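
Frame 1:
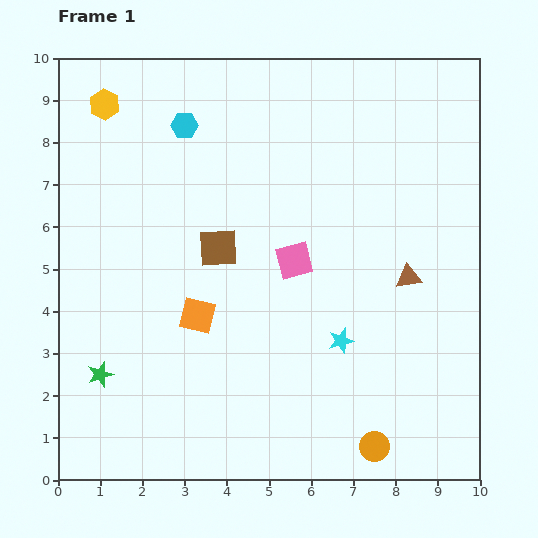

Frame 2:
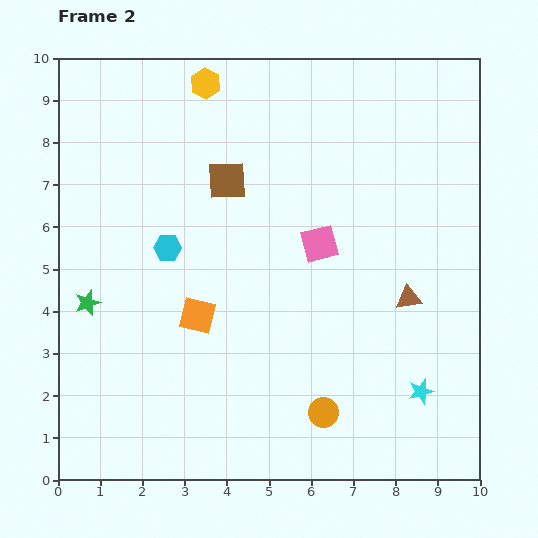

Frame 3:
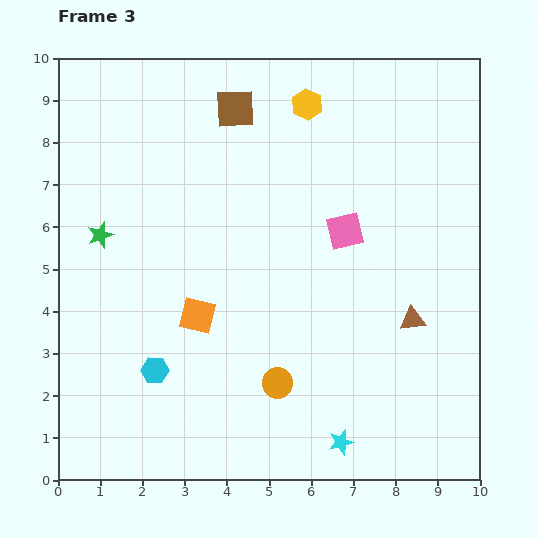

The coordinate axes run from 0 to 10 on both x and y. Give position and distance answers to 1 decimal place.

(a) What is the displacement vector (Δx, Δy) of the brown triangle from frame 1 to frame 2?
(0.0, -0.5)

The brown triangle was at (8.3, 4.8) in frame 1 and (8.3, 4.3) in frame 2.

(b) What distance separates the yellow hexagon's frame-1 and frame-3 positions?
4.8

The yellow hexagon moved from (1.1, 8.9) to (5.9, 8.9), a distance of √(4.8² + 0.0²) ≈ 4.8.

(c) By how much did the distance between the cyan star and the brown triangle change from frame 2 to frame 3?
+1.2

Distance in frame 2: 2.2. Distance in frame 3: 3.4.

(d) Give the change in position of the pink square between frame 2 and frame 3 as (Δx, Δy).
(0.6, 0.3)

The pink square was at (6.2, 5.6) in frame 2 and (6.8, 5.9) in frame 3.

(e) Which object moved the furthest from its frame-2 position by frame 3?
the cyan hexagon

(moved 2.9; next 2.5)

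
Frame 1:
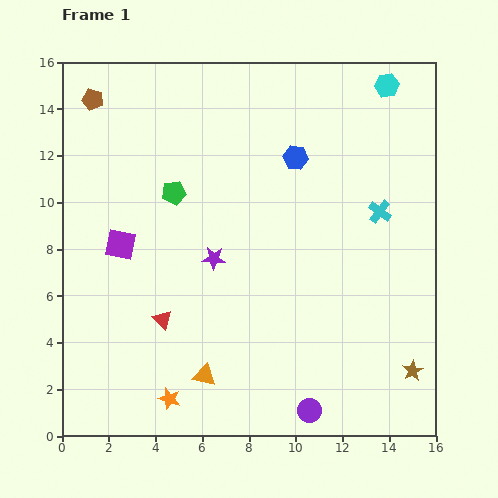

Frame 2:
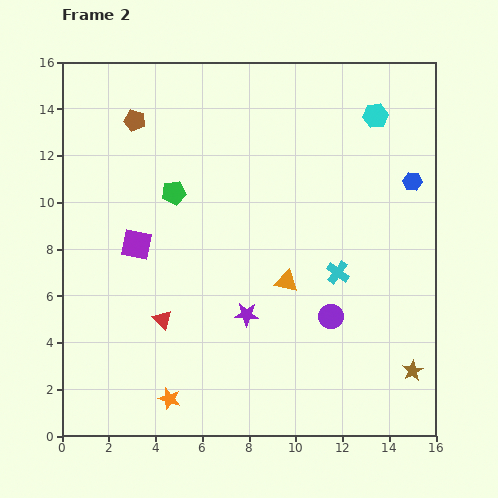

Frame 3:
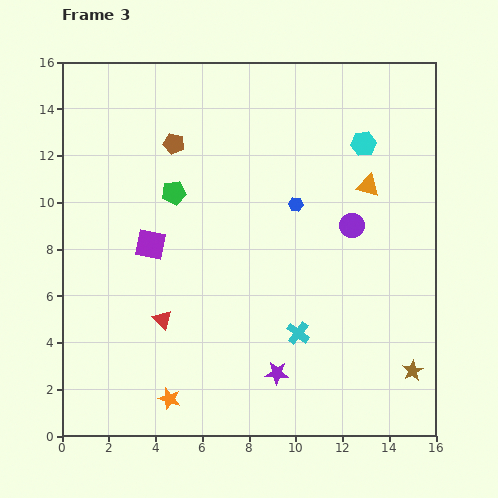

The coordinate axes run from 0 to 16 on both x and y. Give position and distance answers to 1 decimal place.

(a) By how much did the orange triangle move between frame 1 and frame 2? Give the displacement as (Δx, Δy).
(3.5, 4.0)

The orange triangle was at (6.1, 2.6) in frame 1 and (9.6, 6.6) in frame 2.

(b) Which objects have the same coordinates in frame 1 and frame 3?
the green pentagon, the red triangle, the orange star, the brown star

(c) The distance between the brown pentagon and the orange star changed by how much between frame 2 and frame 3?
-1.1

Distance in frame 2: 12.0. Distance in frame 3: 10.9.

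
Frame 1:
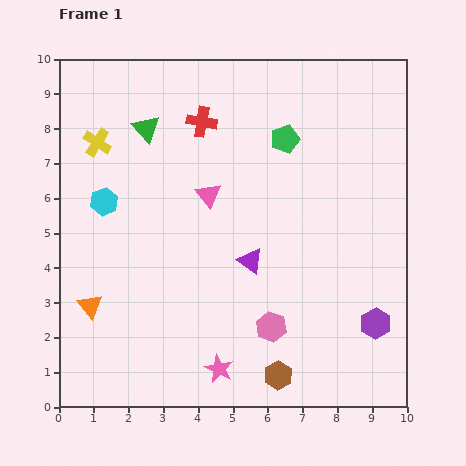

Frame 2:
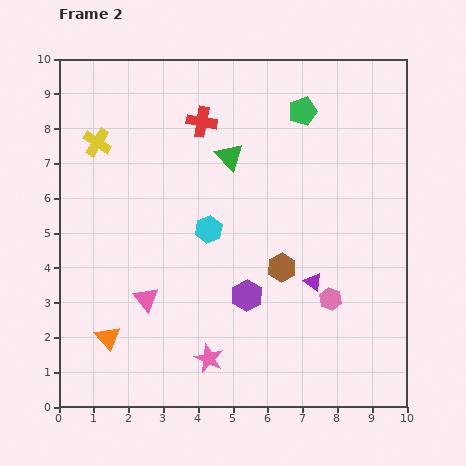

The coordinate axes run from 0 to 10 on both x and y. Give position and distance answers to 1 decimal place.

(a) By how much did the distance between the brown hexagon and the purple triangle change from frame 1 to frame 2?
-2.4

Distance in frame 1: 3.4. Distance in frame 2: 1.0.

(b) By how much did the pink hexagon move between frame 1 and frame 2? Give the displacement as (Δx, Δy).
(1.7, 0.8)

The pink hexagon was at (6.1, 2.3) in frame 1 and (7.8, 3.1) in frame 2.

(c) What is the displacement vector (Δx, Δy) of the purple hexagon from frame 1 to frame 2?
(-3.7, 0.8)

The purple hexagon was at (9.1, 2.4) in frame 1 and (5.4, 3.2) in frame 2.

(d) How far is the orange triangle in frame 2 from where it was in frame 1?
1.0

The orange triangle moved from (0.9, 2.9) to (1.4, 2.0), a distance of √(0.5² + 0.9²) ≈ 1.0.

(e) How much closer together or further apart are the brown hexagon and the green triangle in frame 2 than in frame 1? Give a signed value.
-4.6

Distance in frame 1: 8.1. Distance in frame 2: 3.5.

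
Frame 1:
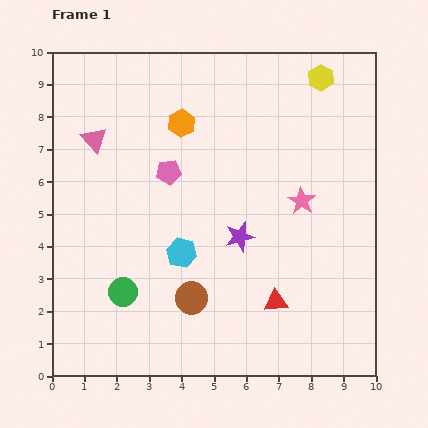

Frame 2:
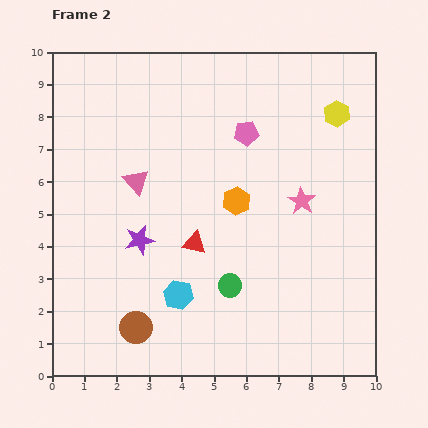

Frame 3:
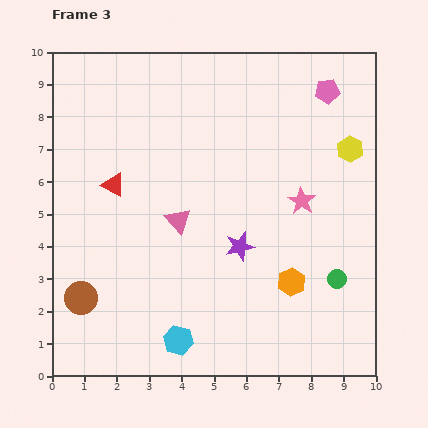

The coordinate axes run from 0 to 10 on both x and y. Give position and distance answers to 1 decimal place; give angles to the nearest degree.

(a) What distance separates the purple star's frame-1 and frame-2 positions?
3.1

The purple star moved from (5.8, 4.3) to (2.7, 4.2), a distance of √(3.1² + 0.1²) ≈ 3.1.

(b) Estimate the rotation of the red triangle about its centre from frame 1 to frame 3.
36° clockwise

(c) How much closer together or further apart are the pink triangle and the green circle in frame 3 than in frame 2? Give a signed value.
+0.9

Distance in frame 2: 4.3. Distance in frame 3: 5.2.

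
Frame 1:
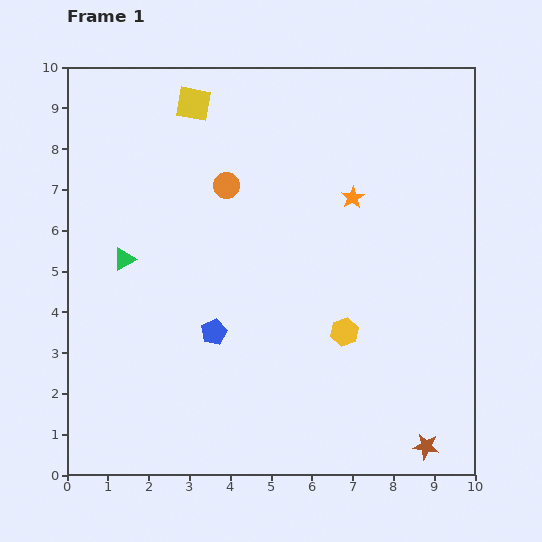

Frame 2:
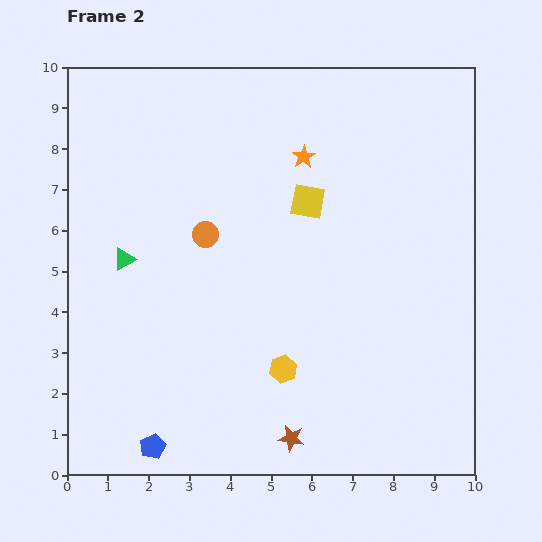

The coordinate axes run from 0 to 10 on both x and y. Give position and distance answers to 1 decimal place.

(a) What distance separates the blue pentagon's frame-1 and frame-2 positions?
3.2

The blue pentagon moved from (3.6, 3.5) to (2.1, 0.7), a distance of √(1.5² + 2.8²) ≈ 3.2.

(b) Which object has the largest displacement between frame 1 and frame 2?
the yellow square

(moved 3.7; next 3.3)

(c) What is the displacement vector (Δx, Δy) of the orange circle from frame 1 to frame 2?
(-0.5, -1.2)

The orange circle was at (3.9, 7.1) in frame 1 and (3.4, 5.9) in frame 2.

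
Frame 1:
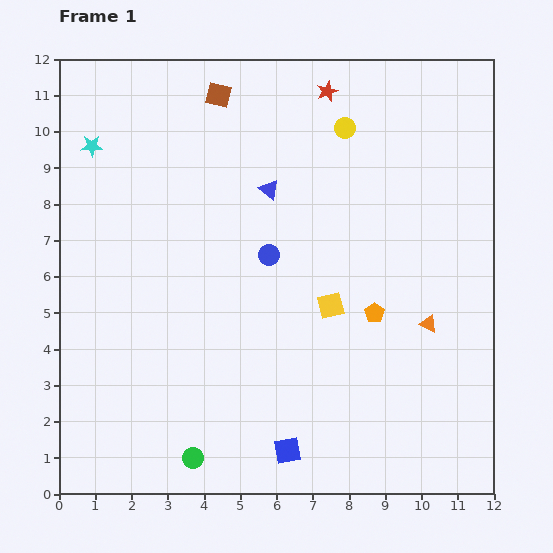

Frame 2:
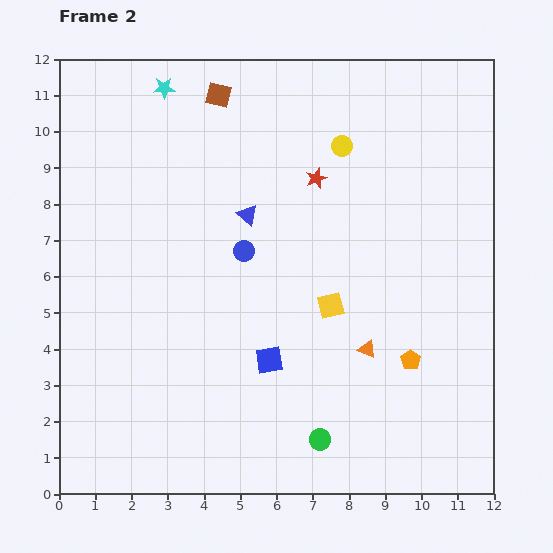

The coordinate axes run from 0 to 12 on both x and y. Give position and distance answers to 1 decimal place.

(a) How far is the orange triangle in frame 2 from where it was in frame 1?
1.8

The orange triangle moved from (10.2, 4.7) to (8.5, 4.0), a distance of √(1.7² + 0.7²) ≈ 1.8.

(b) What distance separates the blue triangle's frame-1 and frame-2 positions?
0.9

The blue triangle moved from (5.8, 8.4) to (5.2, 7.7), a distance of √(0.6² + 0.7²) ≈ 0.9.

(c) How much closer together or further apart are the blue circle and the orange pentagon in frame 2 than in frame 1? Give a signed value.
+2.2

Distance in frame 1: 3.3. Distance in frame 2: 5.5.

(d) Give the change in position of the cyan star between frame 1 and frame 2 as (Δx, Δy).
(2.0, 1.6)

The cyan star was at (0.9, 9.6) in frame 1 and (2.9, 11.2) in frame 2.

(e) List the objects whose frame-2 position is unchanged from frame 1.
the yellow square, the brown square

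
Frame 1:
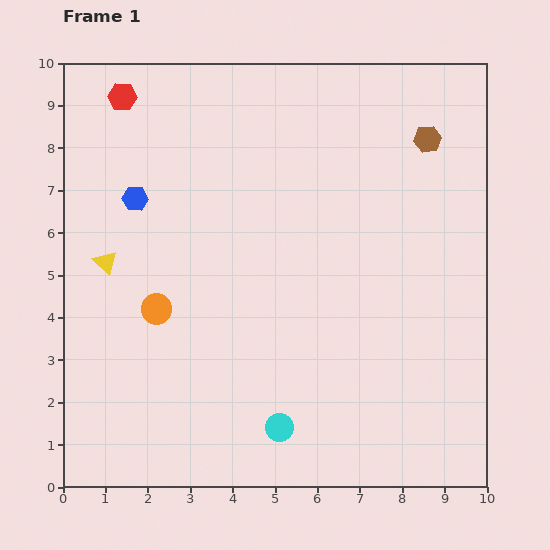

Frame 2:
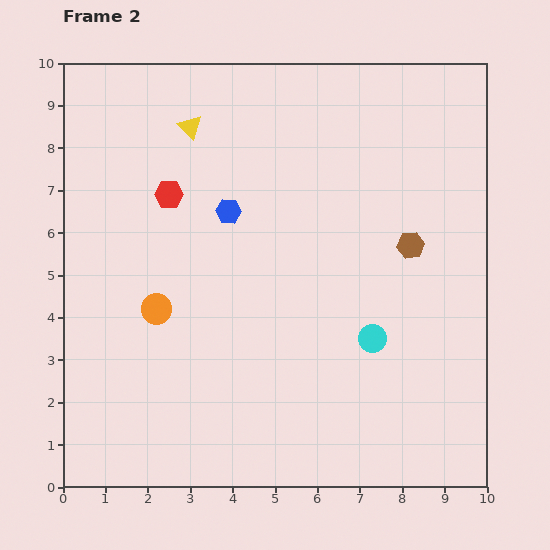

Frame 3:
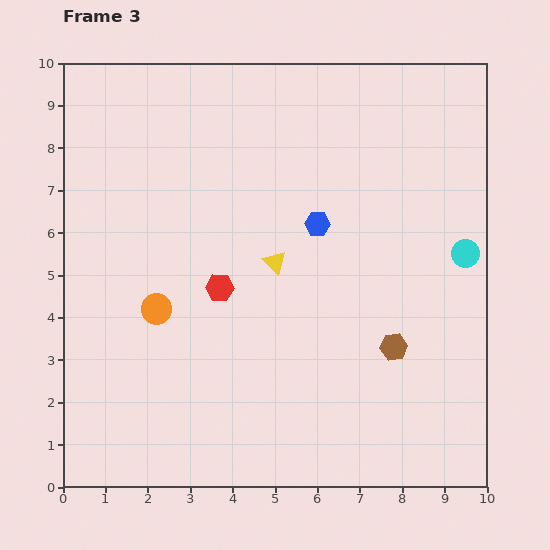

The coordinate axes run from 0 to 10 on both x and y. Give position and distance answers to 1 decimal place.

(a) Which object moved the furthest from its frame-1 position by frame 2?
the yellow triangle

(moved 3.8; next 3.0)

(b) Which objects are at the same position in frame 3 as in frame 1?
the orange circle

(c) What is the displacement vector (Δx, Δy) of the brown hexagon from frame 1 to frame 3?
(-0.8, -4.9)

The brown hexagon was at (8.6, 8.2) in frame 1 and (7.8, 3.3) in frame 3.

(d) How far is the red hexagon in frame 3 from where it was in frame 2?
2.5

The red hexagon moved from (2.5, 6.9) to (3.7, 4.7), a distance of √(1.2² + 2.2²) ≈ 2.5.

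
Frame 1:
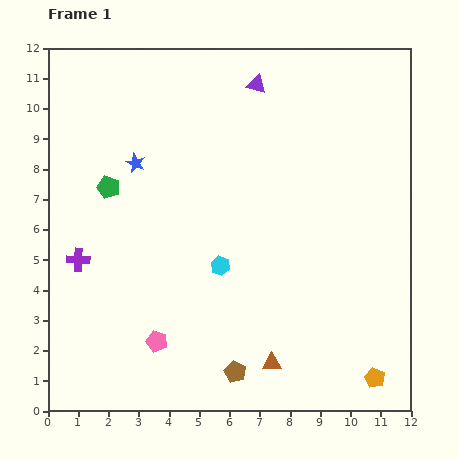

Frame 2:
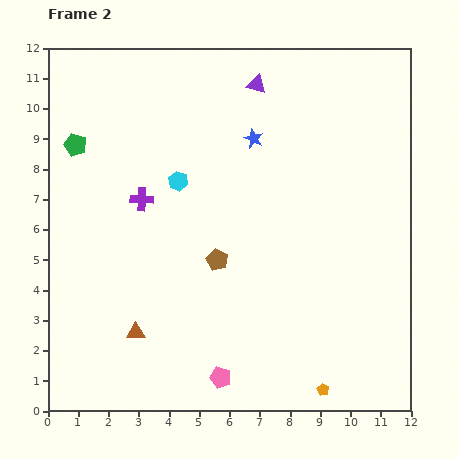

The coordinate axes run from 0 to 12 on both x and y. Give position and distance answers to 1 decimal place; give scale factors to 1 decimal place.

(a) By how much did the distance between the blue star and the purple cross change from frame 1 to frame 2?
+0.5

Distance in frame 1: 3.7. Distance in frame 2: 4.2.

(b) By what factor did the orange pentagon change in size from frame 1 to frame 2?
0.6×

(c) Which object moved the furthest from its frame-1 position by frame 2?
the brown triangle

(moved 4.6; next 4.0)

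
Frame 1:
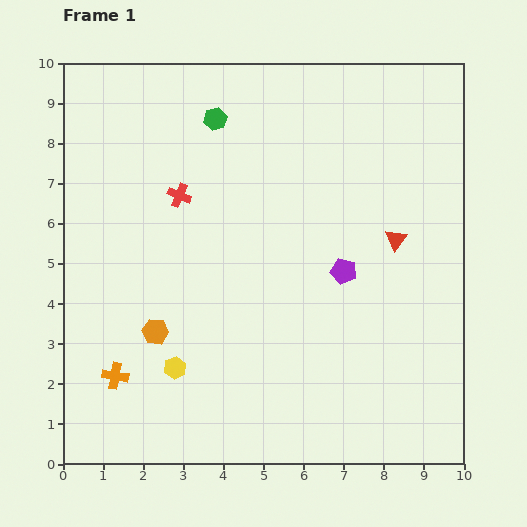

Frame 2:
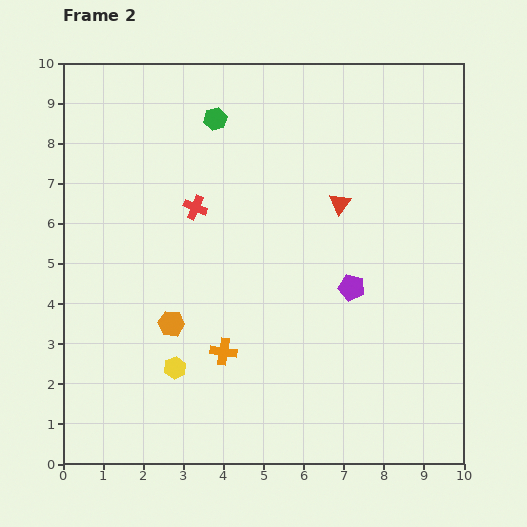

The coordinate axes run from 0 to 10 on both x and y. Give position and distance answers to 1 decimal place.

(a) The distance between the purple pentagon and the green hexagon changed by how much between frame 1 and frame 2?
+0.4

Distance in frame 1: 5.0. Distance in frame 2: 5.4.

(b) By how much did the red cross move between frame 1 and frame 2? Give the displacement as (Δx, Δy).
(0.4, -0.3)

The red cross was at (2.9, 6.7) in frame 1 and (3.3, 6.4) in frame 2.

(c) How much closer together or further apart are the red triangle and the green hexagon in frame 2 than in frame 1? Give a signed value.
-1.7

Distance in frame 1: 5.4. Distance in frame 2: 3.7.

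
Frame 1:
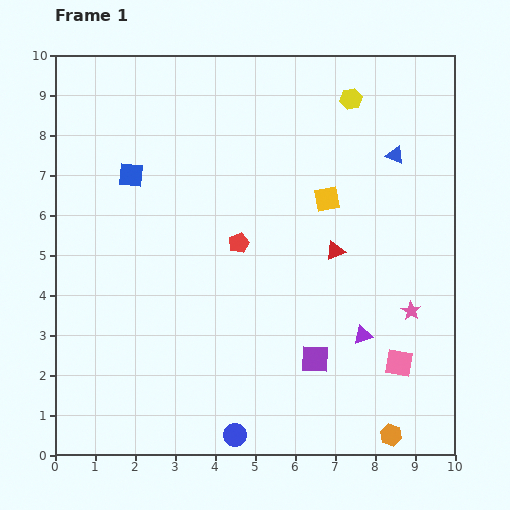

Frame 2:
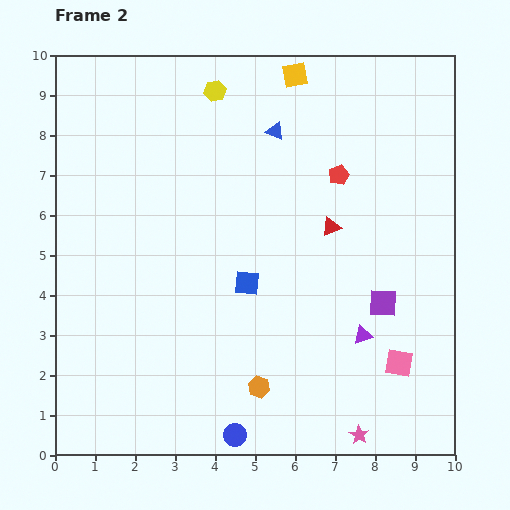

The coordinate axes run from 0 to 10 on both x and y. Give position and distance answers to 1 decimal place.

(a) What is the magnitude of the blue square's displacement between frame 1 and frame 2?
4.0

The blue square moved from (1.9, 7.0) to (4.8, 4.3), a distance of √(2.9² + 2.7²) ≈ 4.0.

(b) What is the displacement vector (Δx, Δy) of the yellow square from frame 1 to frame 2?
(-0.8, 3.1)

The yellow square was at (6.8, 6.4) in frame 1 and (6.0, 9.5) in frame 2.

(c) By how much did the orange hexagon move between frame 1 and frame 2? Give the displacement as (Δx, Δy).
(-3.3, 1.2)

The orange hexagon was at (8.4, 0.5) in frame 1 and (5.1, 1.7) in frame 2.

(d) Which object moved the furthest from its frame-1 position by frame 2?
the blue square

(moved 4.0; next 3.5)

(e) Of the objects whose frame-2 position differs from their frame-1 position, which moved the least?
the red triangle

(moved 0.6)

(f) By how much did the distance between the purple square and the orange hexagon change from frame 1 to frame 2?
+1.0

Distance in frame 1: 2.7. Distance in frame 2: 3.7.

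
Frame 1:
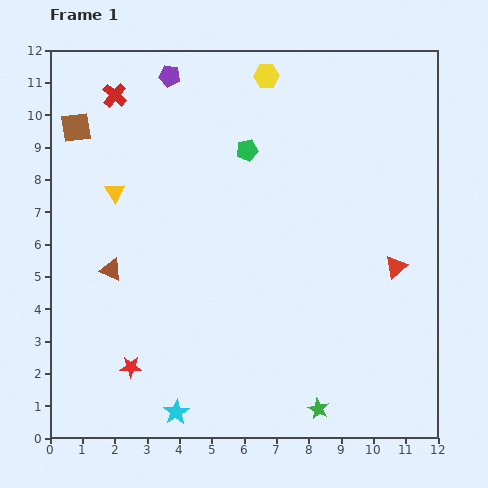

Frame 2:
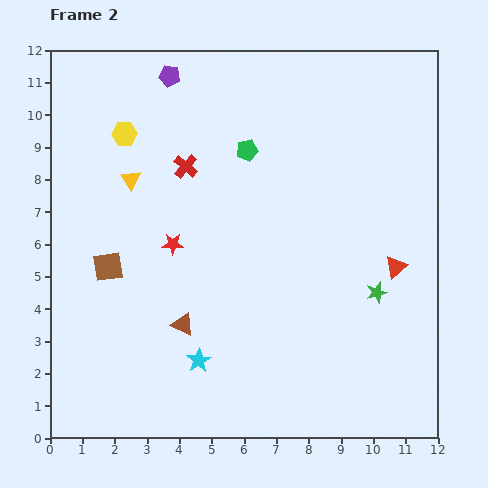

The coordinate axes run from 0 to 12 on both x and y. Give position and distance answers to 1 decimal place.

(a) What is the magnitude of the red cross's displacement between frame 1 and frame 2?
3.1

The red cross moved from (2.0, 10.6) to (4.2, 8.4), a distance of √(2.2² + 2.2²) ≈ 3.1.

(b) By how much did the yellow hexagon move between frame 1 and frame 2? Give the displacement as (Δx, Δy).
(-4.4, -1.8)

The yellow hexagon was at (6.7, 11.2) in frame 1 and (2.3, 9.4) in frame 2.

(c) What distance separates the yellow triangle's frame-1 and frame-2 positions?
0.6

The yellow triangle moved from (2.0, 7.6) to (2.5, 8.0), a distance of √(0.5² + 0.4²) ≈ 0.6.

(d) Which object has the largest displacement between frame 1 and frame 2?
the yellow hexagon

(moved 4.8; next 4.4)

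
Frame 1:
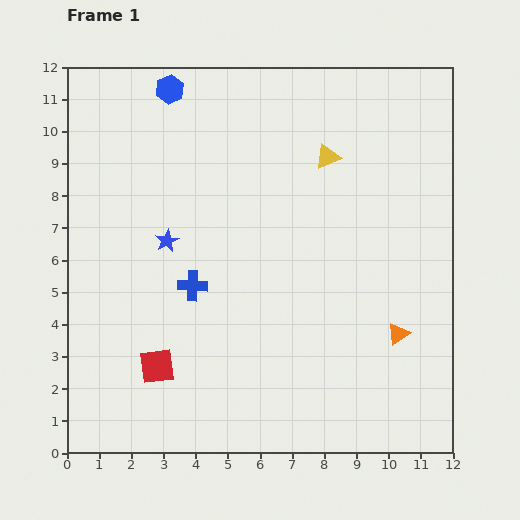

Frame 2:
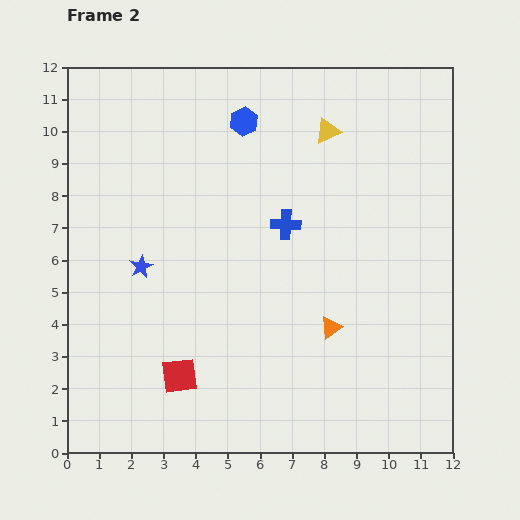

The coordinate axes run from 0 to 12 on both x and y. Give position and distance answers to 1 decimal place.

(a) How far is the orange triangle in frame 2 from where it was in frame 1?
2.1

The orange triangle moved from (10.3, 3.7) to (8.2, 3.9), a distance of √(2.1² + 0.2²) ≈ 2.1.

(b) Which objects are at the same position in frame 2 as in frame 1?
none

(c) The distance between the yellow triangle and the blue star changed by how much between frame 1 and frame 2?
+1.6

Distance in frame 1: 5.6. Distance in frame 2: 7.2.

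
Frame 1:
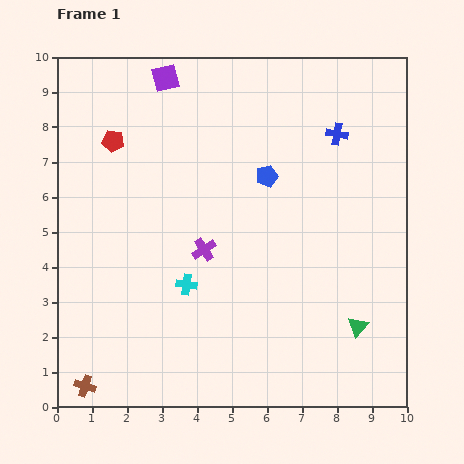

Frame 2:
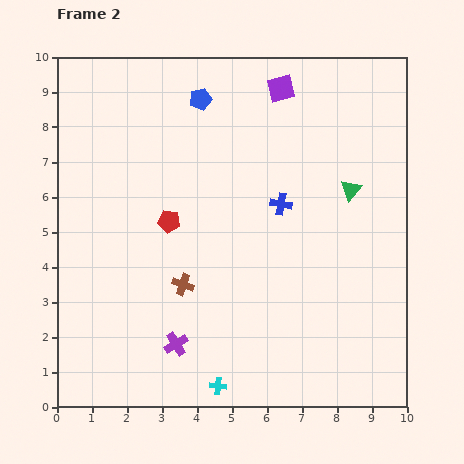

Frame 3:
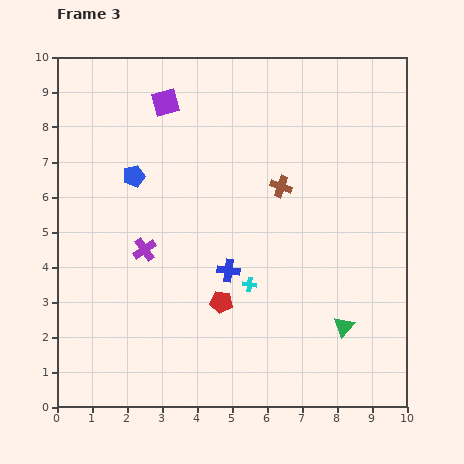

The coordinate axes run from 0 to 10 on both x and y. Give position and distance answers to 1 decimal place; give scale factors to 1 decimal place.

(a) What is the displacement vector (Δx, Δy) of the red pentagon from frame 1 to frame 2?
(1.6, -2.3)

The red pentagon was at (1.6, 7.6) in frame 1 and (3.2, 5.3) in frame 2.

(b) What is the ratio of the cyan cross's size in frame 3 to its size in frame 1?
0.6×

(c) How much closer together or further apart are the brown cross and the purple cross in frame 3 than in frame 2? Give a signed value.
+2.6

Distance in frame 2: 1.7. Distance in frame 3: 4.3.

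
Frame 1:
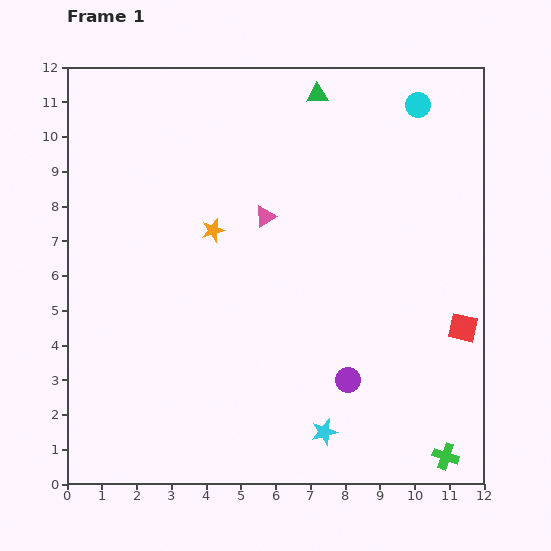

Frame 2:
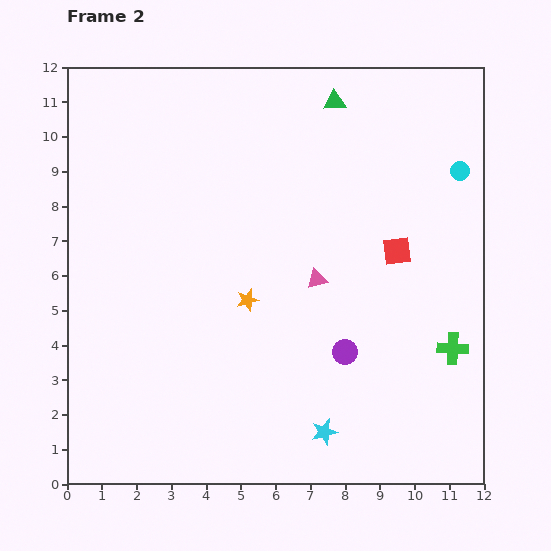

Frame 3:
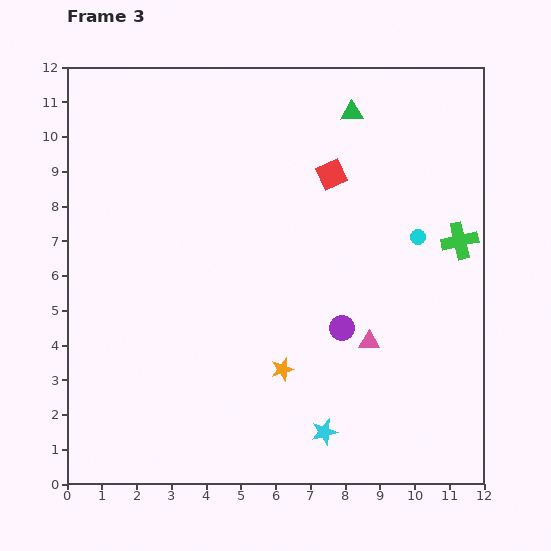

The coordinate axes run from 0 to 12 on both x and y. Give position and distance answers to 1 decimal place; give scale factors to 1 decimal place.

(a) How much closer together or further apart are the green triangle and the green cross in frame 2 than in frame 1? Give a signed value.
-3.1

Distance in frame 1: 11.0. Distance in frame 2: 7.9.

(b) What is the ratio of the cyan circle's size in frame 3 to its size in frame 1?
0.6×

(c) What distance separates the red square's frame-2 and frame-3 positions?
2.9

The red square moved from (9.5, 6.7) to (7.6, 8.9), a distance of √(1.9² + 2.2²) ≈ 2.9.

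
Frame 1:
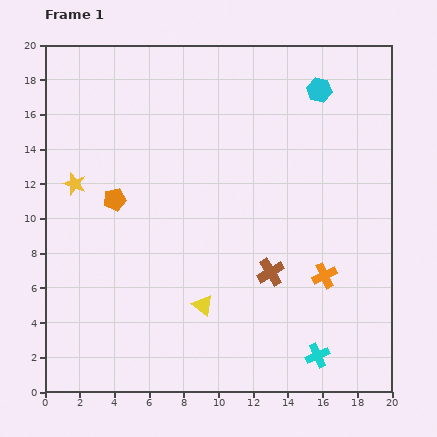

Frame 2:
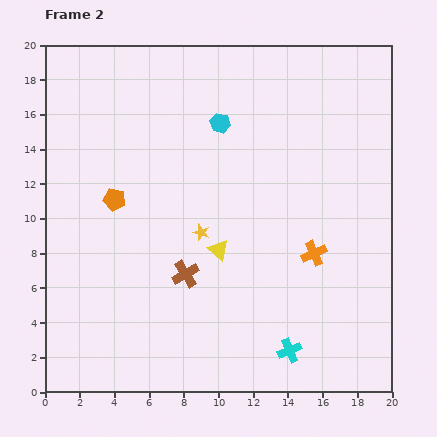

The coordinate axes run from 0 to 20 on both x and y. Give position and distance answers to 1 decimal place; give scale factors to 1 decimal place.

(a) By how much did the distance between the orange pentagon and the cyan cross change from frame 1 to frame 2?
-1.5

Distance in frame 1: 14.8. Distance in frame 2: 13.3.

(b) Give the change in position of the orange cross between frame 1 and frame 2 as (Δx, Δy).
(-0.6, 1.3)

The orange cross was at (16.1, 6.7) in frame 1 and (15.5, 8.0) in frame 2.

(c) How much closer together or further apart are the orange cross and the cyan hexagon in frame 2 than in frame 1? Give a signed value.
-1.5

Distance in frame 1: 10.7. Distance in frame 2: 9.2.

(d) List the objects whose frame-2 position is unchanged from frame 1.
the orange pentagon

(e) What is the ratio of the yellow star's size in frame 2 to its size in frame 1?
0.7×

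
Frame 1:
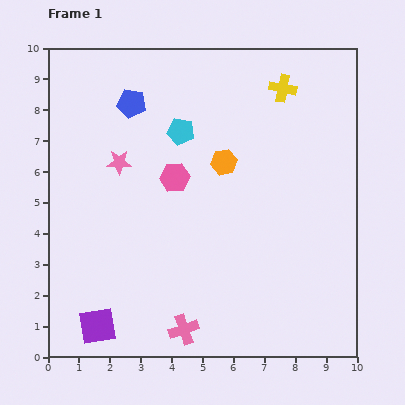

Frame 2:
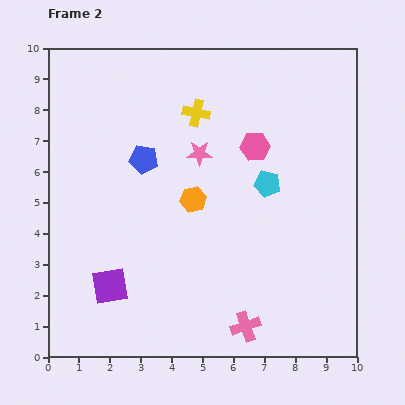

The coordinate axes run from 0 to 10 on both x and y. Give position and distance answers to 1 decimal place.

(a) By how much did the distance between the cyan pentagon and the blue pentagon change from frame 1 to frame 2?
+2.3

Distance in frame 1: 1.8. Distance in frame 2: 4.1.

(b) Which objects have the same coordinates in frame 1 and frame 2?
none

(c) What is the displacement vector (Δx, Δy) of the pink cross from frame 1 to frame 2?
(2.0, 0.1)

The pink cross was at (4.4, 0.9) in frame 1 and (6.4, 1.0) in frame 2.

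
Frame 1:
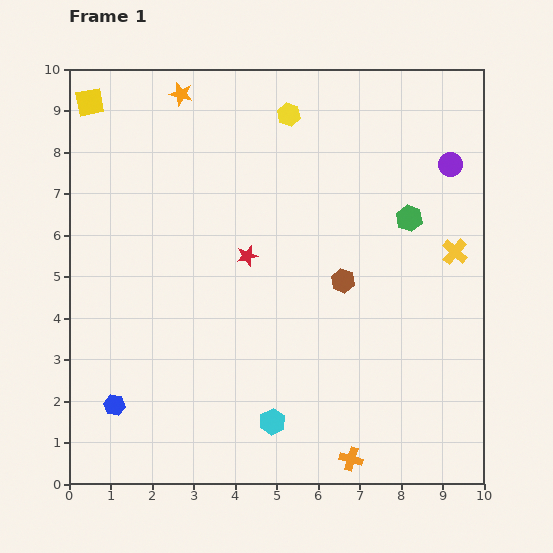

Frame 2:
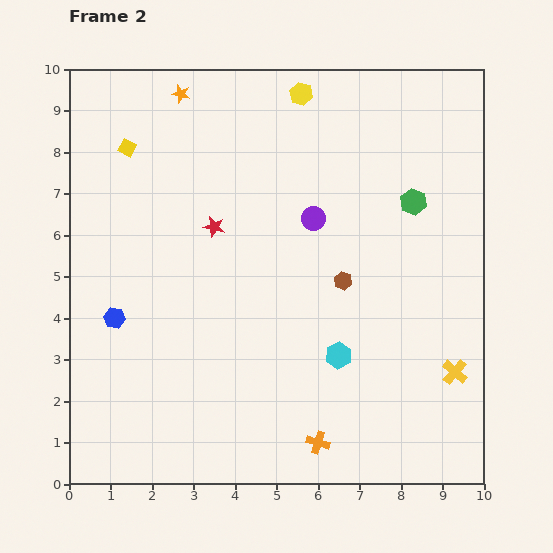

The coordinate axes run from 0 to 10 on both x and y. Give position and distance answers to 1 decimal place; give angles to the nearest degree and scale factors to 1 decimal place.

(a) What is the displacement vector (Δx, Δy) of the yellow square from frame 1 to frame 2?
(0.9, -1.1)

The yellow square was at (0.5, 9.2) in frame 1 and (1.4, 8.1) in frame 2.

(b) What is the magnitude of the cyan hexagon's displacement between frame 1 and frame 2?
2.3

The cyan hexagon moved from (4.9, 1.5) to (6.5, 3.1), a distance of √(1.6² + 1.6²) ≈ 2.3.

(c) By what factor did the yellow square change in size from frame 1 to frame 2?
0.6×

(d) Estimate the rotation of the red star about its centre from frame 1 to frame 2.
26° clockwise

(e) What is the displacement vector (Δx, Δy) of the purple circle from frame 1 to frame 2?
(-3.3, -1.3)

The purple circle was at (9.2, 7.7) in frame 1 and (5.9, 6.4) in frame 2.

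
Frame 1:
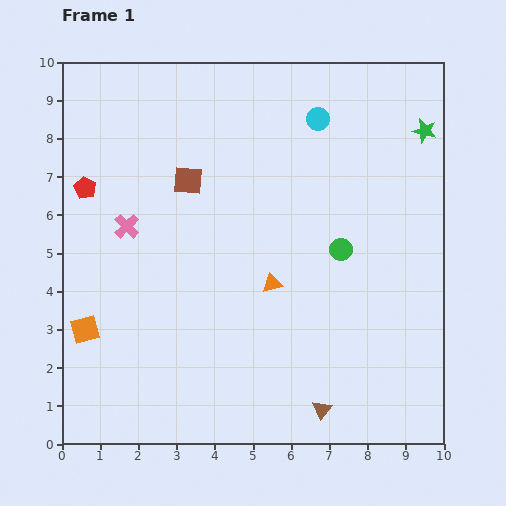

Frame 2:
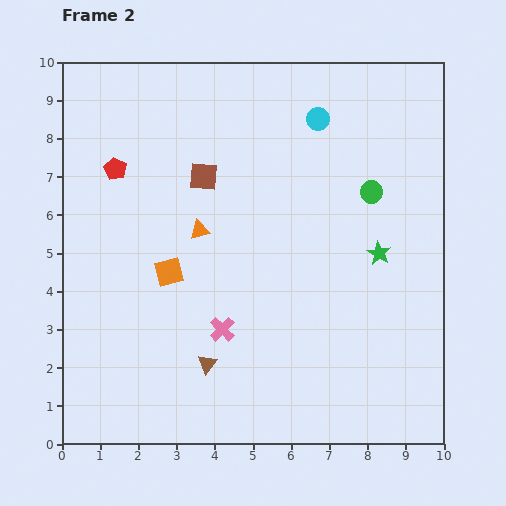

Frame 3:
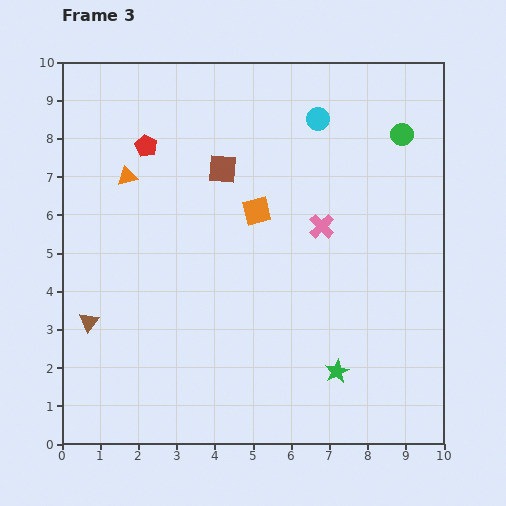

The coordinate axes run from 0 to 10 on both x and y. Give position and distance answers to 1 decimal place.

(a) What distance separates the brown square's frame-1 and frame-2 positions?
0.4

The brown square moved from (3.3, 6.9) to (3.7, 7.0), a distance of √(0.4² + 0.1²) ≈ 0.4.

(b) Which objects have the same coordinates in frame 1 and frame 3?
the cyan circle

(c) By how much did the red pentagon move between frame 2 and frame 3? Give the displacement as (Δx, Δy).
(0.8, 0.6)

The red pentagon was at (1.4, 7.2) in frame 2 and (2.2, 7.8) in frame 3.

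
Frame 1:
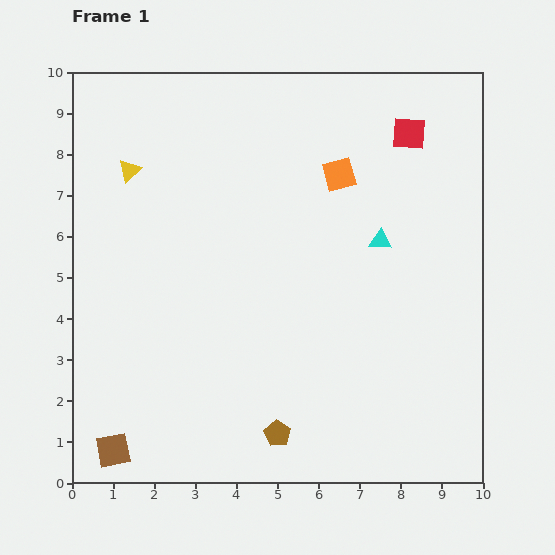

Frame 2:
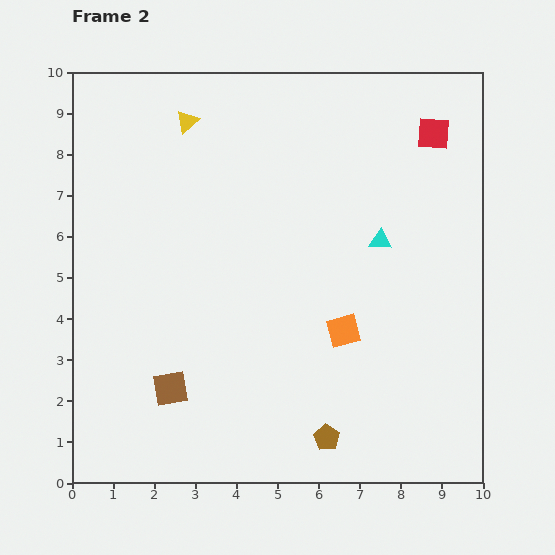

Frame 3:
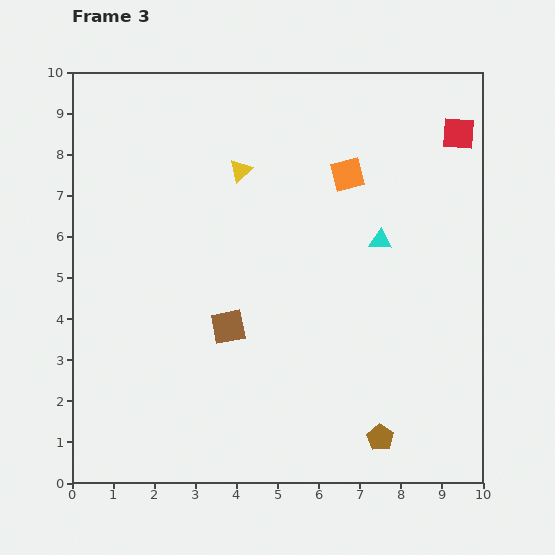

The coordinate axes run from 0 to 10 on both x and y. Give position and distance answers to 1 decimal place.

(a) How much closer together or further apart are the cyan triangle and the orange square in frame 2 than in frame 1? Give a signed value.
+0.5

Distance in frame 1: 1.9. Distance in frame 2: 2.4.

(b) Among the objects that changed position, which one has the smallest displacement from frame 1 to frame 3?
the orange square

(moved 0.2)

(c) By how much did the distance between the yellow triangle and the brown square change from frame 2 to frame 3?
-2.7

Distance in frame 2: 6.5. Distance in frame 3: 3.8.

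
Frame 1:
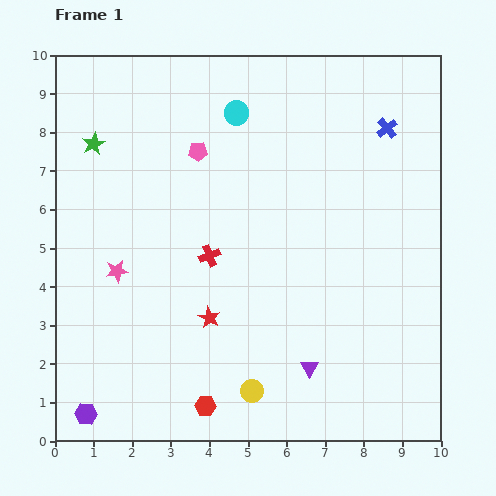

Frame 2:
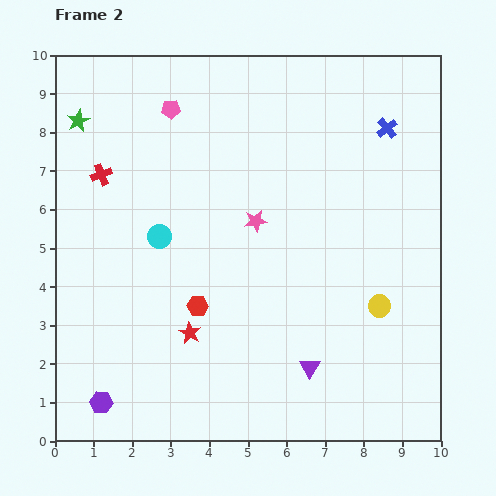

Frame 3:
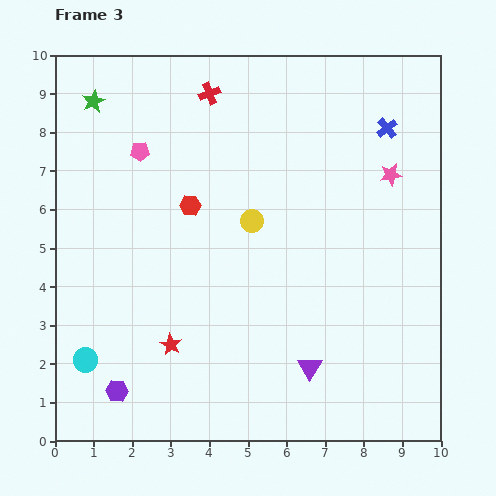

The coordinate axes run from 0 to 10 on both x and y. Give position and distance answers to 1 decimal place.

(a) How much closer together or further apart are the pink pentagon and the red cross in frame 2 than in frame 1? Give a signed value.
-0.2

Distance in frame 1: 2.7. Distance in frame 2: 2.5.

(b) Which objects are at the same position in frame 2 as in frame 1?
the blue cross, the purple triangle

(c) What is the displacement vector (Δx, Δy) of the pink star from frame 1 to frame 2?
(3.6, 1.3)

The pink star was at (1.6, 4.4) in frame 1 and (5.2, 5.7) in frame 2.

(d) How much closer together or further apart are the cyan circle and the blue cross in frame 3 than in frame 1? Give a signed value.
+5.9

Distance in frame 1: 3.9. Distance in frame 3: 9.8.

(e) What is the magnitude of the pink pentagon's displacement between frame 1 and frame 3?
1.5

The pink pentagon moved from (3.7, 7.5) to (2.2, 7.5), a distance of √(1.5² + 0.0²) ≈ 1.5.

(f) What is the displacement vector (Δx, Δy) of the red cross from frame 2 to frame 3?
(2.8, 2.1)

The red cross was at (1.2, 6.9) in frame 2 and (4.0, 9.0) in frame 3.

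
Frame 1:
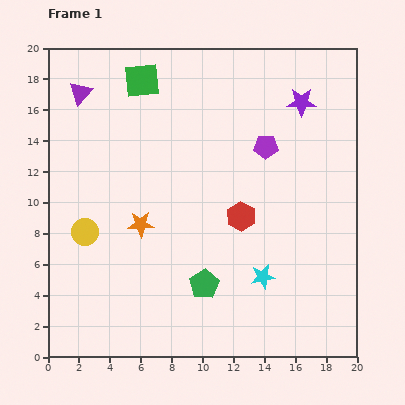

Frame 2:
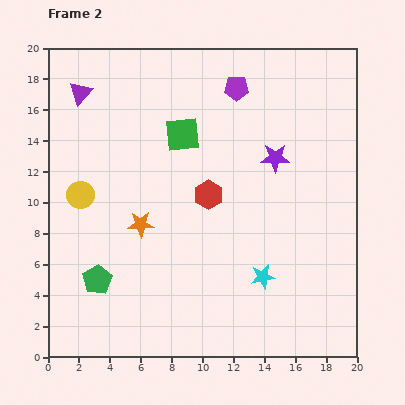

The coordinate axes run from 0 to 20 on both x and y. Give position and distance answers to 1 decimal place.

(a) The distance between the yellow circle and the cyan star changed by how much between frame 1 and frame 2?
+1.0

Distance in frame 1: 11.9. Distance in frame 2: 12.9.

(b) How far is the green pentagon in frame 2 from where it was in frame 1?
6.9

The green pentagon moved from (10.1, 4.7) to (3.2, 5.0), a distance of √(6.9² + 0.3²) ≈ 6.9.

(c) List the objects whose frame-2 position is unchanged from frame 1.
the orange star, the purple triangle, the cyan star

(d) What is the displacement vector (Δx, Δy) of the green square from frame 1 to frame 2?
(2.6, -3.5)

The green square was at (6.1, 17.9) in frame 1 and (8.7, 14.4) in frame 2.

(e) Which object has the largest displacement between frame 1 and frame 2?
the green pentagon

(moved 6.9; next 4.4)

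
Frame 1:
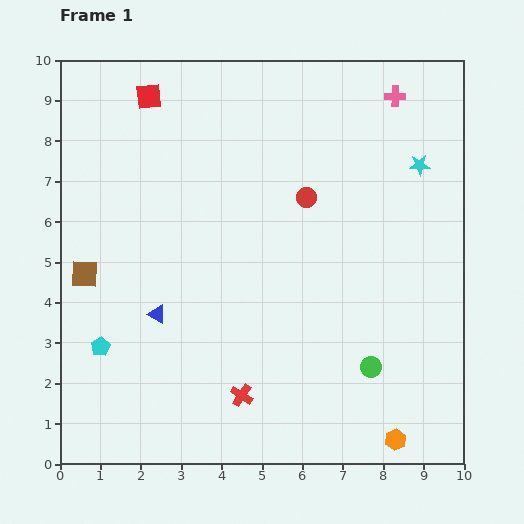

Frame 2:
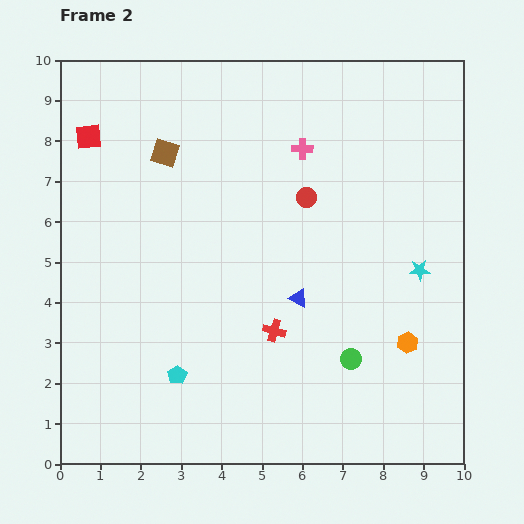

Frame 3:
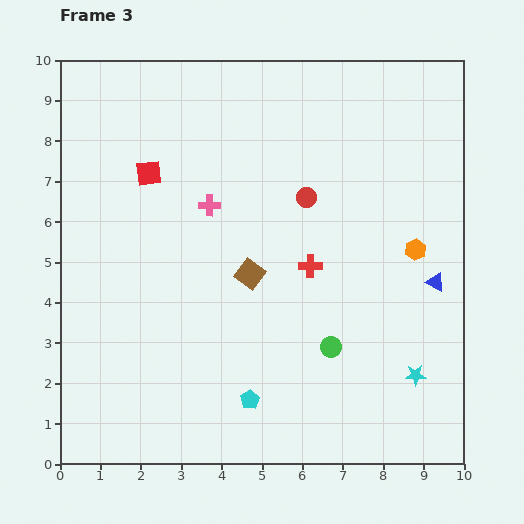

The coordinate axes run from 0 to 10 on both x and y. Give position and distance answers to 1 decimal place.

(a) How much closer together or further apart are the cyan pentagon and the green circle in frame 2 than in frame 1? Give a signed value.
-2.4

Distance in frame 1: 6.7. Distance in frame 2: 4.3.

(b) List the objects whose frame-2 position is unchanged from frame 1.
the red circle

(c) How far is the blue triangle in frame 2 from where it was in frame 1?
3.5

The blue triangle moved from (2.4, 3.7) to (5.9, 4.1), a distance of √(3.5² + 0.4²) ≈ 3.5.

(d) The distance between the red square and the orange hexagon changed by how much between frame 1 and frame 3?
-3.6

Distance in frame 1: 10.5. Distance in frame 3: 6.9.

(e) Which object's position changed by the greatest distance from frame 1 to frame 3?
the blue triangle

(moved 6.9; next 5.3)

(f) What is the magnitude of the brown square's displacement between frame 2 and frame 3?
3.7

The brown square moved from (2.6, 7.7) to (4.7, 4.7), a distance of √(2.1² + 3.0²) ≈ 3.7.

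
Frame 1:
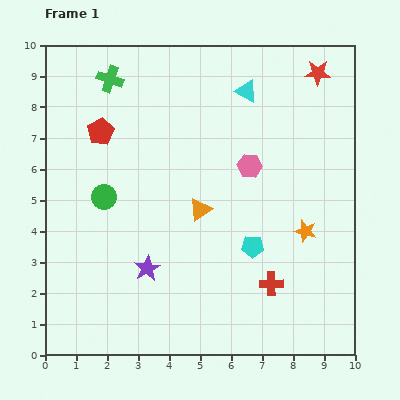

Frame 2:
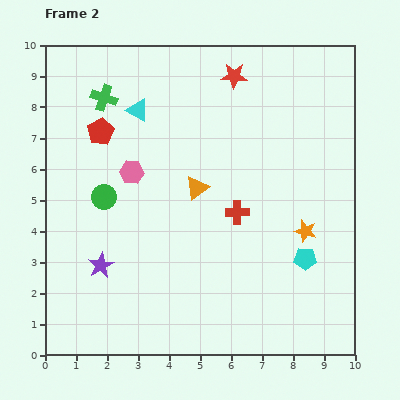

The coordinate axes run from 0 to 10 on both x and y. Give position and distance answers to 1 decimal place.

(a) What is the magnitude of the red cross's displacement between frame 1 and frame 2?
2.5

The red cross moved from (7.3, 2.3) to (6.2, 4.6), a distance of √(1.1² + 2.3²) ≈ 2.5.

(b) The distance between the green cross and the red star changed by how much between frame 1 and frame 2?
-2.4

Distance in frame 1: 6.7. Distance in frame 2: 4.3.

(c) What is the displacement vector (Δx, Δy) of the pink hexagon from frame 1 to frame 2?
(-3.8, -0.2)

The pink hexagon was at (6.6, 6.1) in frame 1 and (2.8, 5.9) in frame 2.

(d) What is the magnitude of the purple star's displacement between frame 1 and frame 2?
1.5

The purple star moved from (3.3, 2.8) to (1.8, 2.9), a distance of √(1.5² + 0.1²) ≈ 1.5.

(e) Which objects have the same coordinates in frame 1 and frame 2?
the green circle, the orange star, the red pentagon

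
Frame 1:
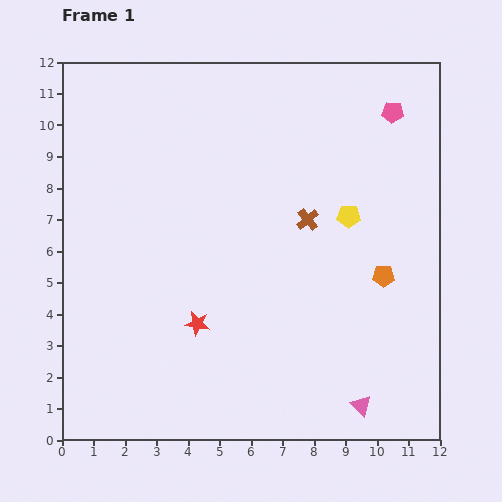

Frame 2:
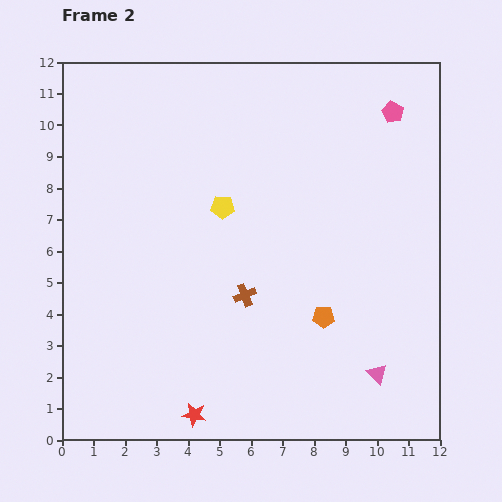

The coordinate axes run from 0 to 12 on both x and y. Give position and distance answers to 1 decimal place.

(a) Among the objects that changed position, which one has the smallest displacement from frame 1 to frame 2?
the pink triangle

(moved 1.1)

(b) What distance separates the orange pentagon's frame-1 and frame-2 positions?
2.3

The orange pentagon moved from (10.2, 5.2) to (8.3, 3.9), a distance of √(1.9² + 1.3²) ≈ 2.3.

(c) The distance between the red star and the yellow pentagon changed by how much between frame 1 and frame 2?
+0.8

Distance in frame 1: 5.9. Distance in frame 2: 6.7.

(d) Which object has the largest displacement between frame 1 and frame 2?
the yellow pentagon

(moved 4.0; next 3.1)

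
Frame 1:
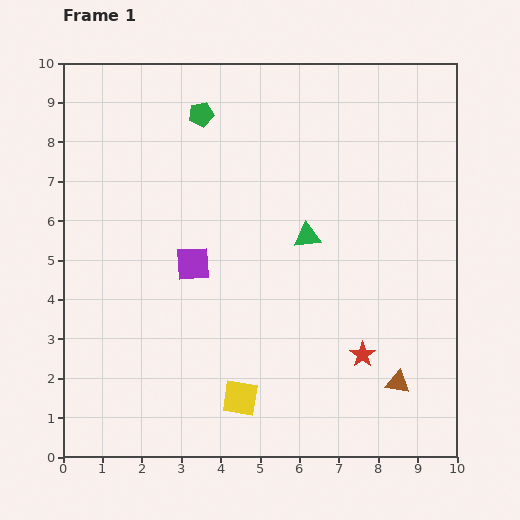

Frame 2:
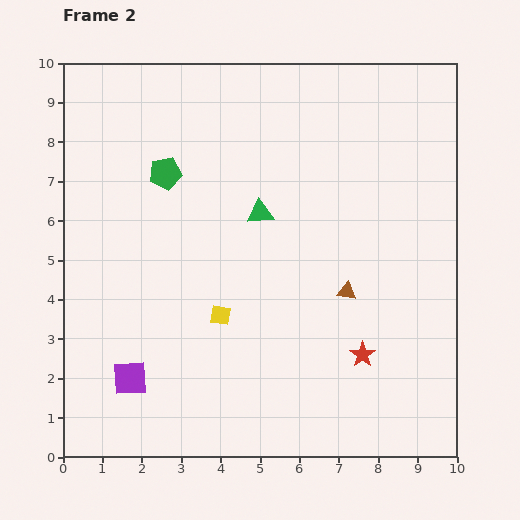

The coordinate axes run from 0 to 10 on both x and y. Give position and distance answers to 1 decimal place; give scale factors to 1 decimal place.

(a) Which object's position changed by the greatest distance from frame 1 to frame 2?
the purple square

(moved 3.3; next 2.6)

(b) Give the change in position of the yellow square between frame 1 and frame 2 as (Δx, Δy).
(-0.5, 2.1)

The yellow square was at (4.5, 1.5) in frame 1 and (4.0, 3.6) in frame 2.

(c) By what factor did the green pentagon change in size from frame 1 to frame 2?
1.3×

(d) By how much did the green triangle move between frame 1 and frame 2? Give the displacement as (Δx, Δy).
(-1.2, 0.6)

The green triangle was at (6.2, 5.6) in frame 1 and (5.0, 6.2) in frame 2.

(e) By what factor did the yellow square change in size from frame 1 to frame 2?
0.6×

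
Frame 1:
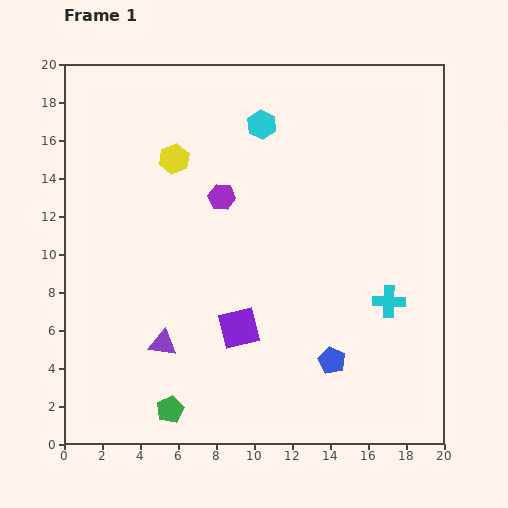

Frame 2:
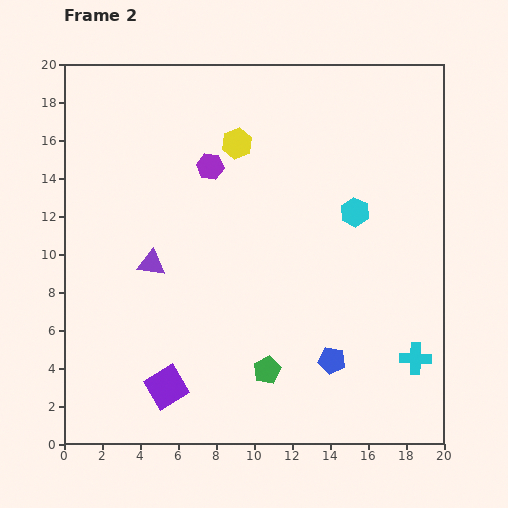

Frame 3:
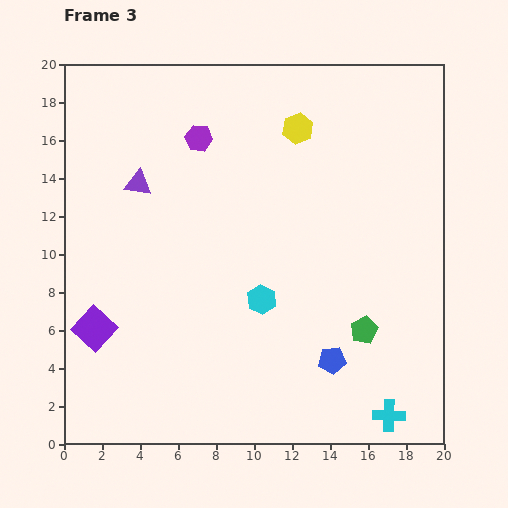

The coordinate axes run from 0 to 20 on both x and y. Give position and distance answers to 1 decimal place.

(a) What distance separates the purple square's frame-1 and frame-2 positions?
4.9

The purple square moved from (9.2, 6.1) to (5.4, 3.0), a distance of √(3.8² + 3.1²) ≈ 4.9.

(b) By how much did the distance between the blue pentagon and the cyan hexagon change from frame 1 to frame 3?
-8.0

Distance in frame 1: 12.9. Distance in frame 3: 4.9.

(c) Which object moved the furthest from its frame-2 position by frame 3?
the cyan hexagon

(moved 6.7; next 5.5)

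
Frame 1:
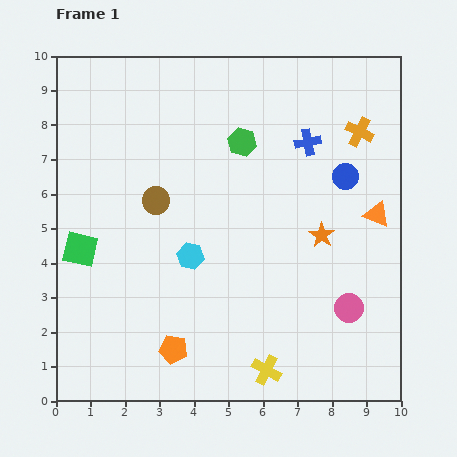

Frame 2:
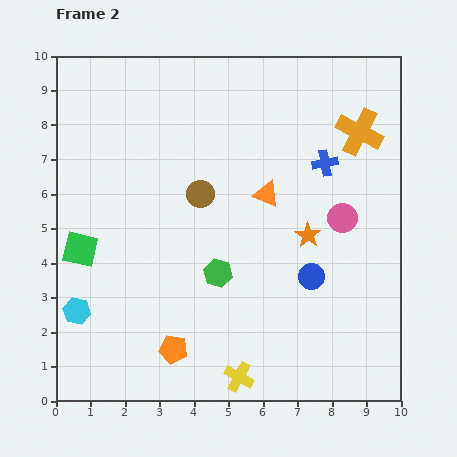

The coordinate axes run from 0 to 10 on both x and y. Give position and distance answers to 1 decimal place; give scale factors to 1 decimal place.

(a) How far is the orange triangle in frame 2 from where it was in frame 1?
3.3

The orange triangle moved from (9.3, 5.4) to (6.1, 6.0), a distance of √(3.2² + 0.6²) ≈ 3.3.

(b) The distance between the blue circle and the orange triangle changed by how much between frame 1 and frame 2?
+1.3

Distance in frame 1: 1.4. Distance in frame 2: 2.7.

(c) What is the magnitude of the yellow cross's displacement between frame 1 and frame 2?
0.8

The yellow cross moved from (6.1, 0.9) to (5.3, 0.7), a distance of √(0.8² + 0.2²) ≈ 0.8.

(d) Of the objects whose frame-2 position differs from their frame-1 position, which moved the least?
the orange star

(moved 0.4)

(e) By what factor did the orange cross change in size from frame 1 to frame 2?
1.6×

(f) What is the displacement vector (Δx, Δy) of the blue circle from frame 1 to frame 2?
(-1.0, -2.9)

The blue circle was at (8.4, 6.5) in frame 1 and (7.4, 3.6) in frame 2.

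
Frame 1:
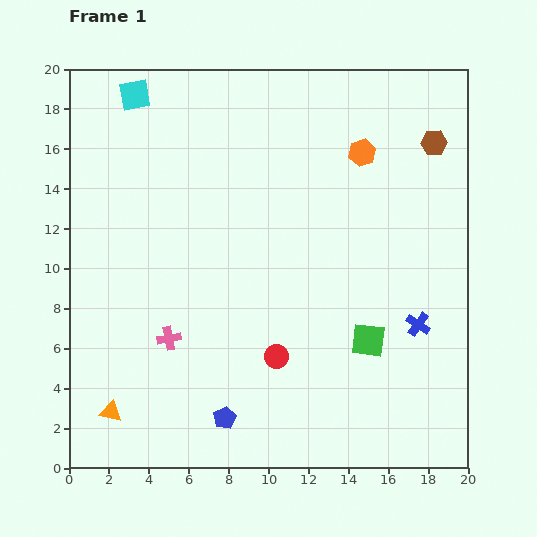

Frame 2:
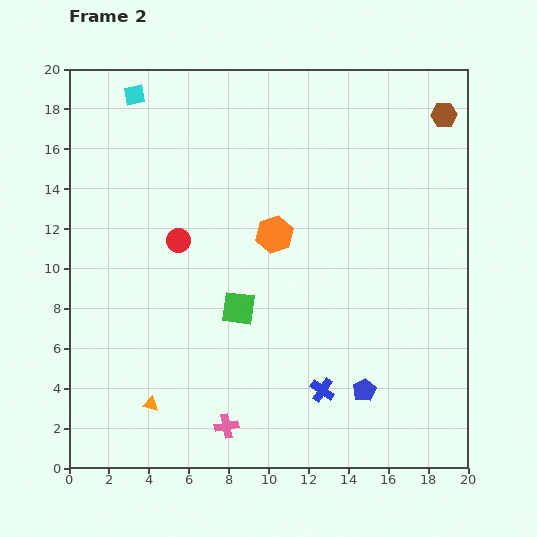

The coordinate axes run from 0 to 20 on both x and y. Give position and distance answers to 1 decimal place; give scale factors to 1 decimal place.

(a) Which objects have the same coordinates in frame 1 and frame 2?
the cyan square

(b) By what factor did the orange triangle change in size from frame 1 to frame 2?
0.7×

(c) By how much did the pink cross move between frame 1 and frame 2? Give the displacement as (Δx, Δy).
(2.9, -4.4)

The pink cross was at (5.0, 6.5) in frame 1 and (7.9, 2.1) in frame 2.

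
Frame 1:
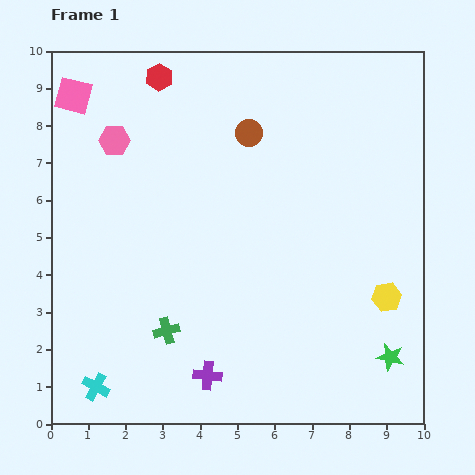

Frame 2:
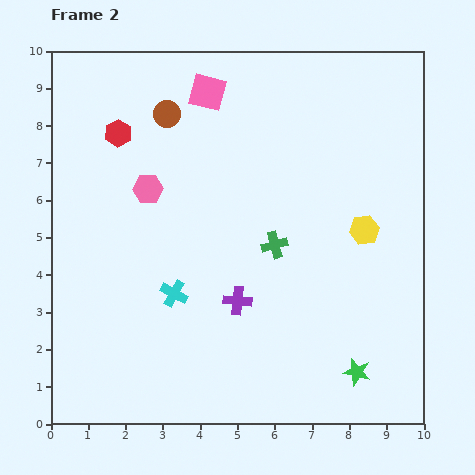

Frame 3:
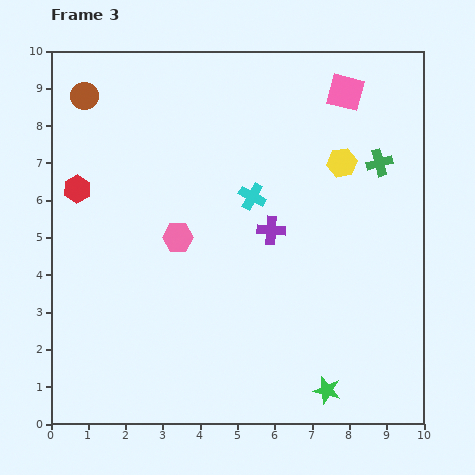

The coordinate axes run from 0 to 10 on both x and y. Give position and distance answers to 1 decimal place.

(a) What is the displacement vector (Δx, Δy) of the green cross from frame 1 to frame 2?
(2.9, 2.3)

The green cross was at (3.1, 2.5) in frame 1 and (6.0, 4.8) in frame 2.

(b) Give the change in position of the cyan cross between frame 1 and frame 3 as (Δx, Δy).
(4.2, 5.1)

The cyan cross was at (1.2, 1.0) in frame 1 and (5.4, 6.1) in frame 3.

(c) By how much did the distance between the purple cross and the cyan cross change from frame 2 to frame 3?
-0.7

Distance in frame 2: 1.7. Distance in frame 3: 1.0.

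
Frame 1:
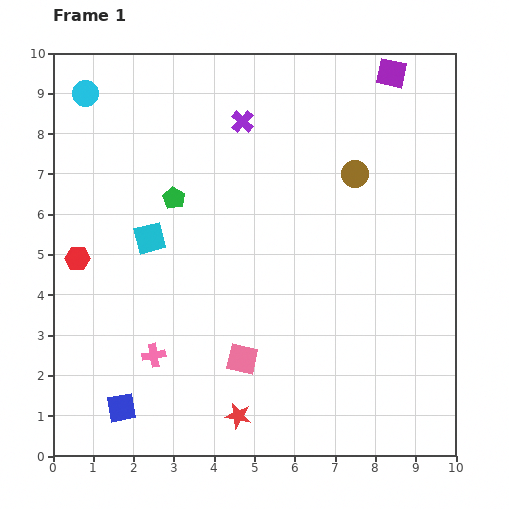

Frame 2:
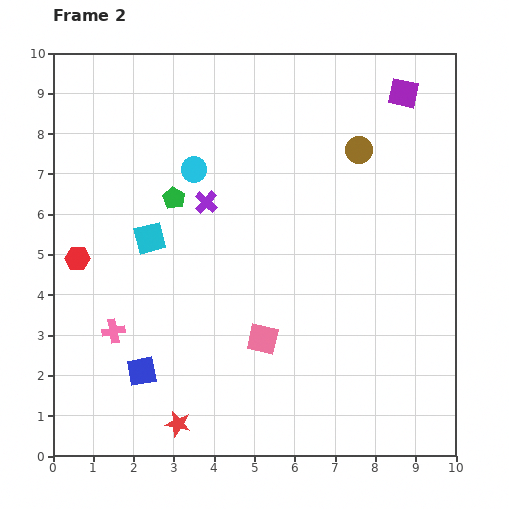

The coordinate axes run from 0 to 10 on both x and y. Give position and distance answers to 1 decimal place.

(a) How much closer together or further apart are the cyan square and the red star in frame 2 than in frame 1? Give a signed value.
-0.2

Distance in frame 1: 4.9. Distance in frame 2: 4.7.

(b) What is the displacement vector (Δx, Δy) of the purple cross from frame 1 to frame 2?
(-0.9, -2.0)

The purple cross was at (4.7, 8.3) in frame 1 and (3.8, 6.3) in frame 2.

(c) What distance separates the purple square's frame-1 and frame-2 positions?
0.6

The purple square moved from (8.4, 9.5) to (8.7, 9.0), a distance of √(0.3² + 0.5²) ≈ 0.6.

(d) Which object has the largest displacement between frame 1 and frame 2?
the cyan circle

(moved 3.3; next 2.2)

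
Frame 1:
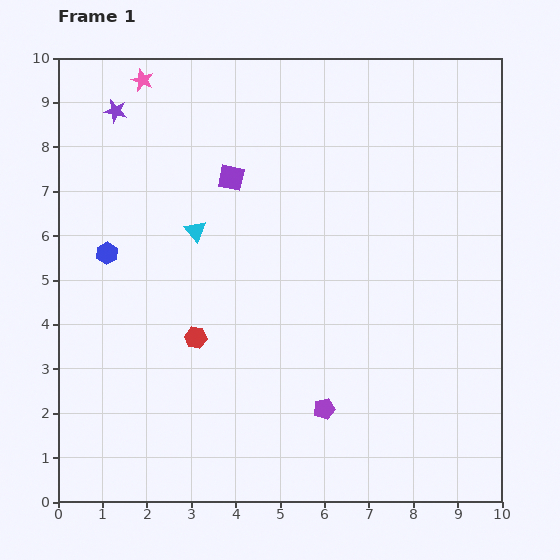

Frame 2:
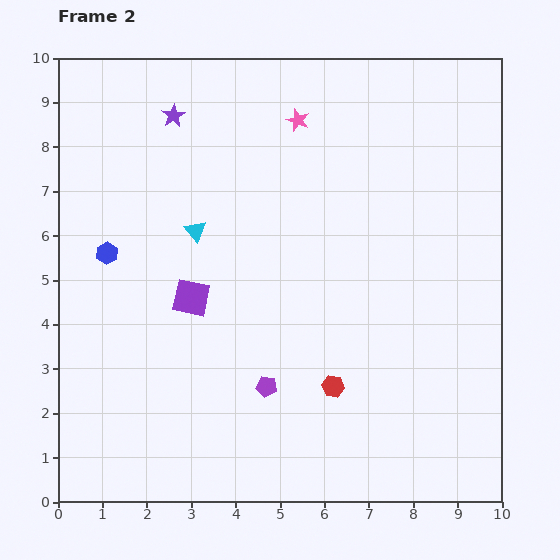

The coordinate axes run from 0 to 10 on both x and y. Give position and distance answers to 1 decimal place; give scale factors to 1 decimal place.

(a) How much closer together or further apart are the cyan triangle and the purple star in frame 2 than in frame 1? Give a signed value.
-0.6

Distance in frame 1: 3.2. Distance in frame 2: 2.6.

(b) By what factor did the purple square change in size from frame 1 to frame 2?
1.4×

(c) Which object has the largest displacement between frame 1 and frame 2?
the pink star

(moved 3.6; next 3.3)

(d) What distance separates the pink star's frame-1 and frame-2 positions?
3.6

The pink star moved from (1.9, 9.5) to (5.4, 8.6), a distance of √(3.5² + 0.9²) ≈ 3.6.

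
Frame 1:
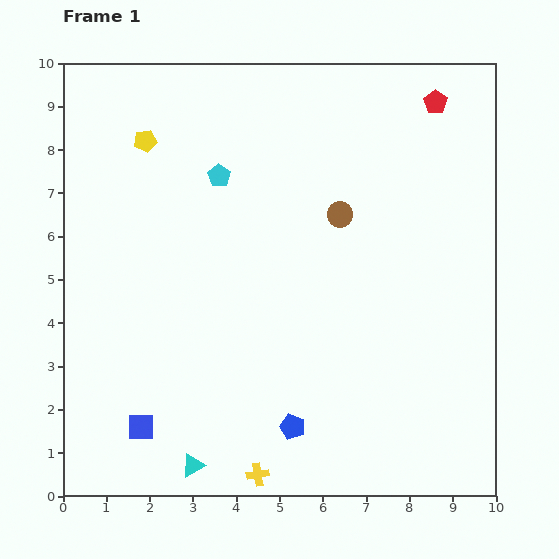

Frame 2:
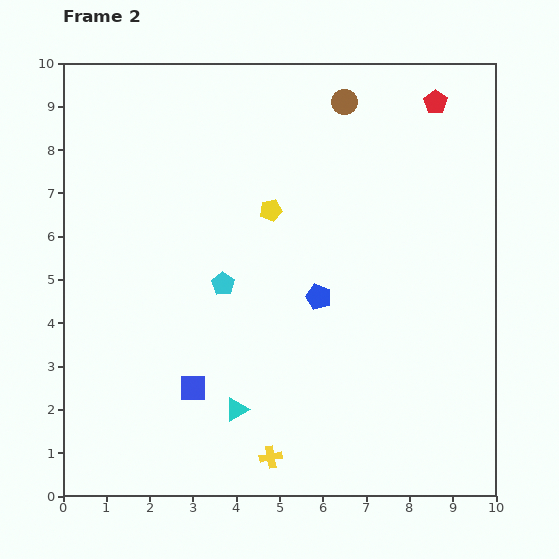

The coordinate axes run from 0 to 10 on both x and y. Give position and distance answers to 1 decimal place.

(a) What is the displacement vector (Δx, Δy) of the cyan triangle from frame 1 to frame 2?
(1.0, 1.3)

The cyan triangle was at (3.0, 0.7) in frame 1 and (4.0, 2.0) in frame 2.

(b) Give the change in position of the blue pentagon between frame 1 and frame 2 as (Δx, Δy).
(0.6, 3.0)

The blue pentagon was at (5.3, 1.6) in frame 1 and (5.9, 4.6) in frame 2.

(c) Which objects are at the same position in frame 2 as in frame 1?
the red pentagon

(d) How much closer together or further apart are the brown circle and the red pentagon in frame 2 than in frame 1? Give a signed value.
-1.3

Distance in frame 1: 3.4. Distance in frame 2: 2.1.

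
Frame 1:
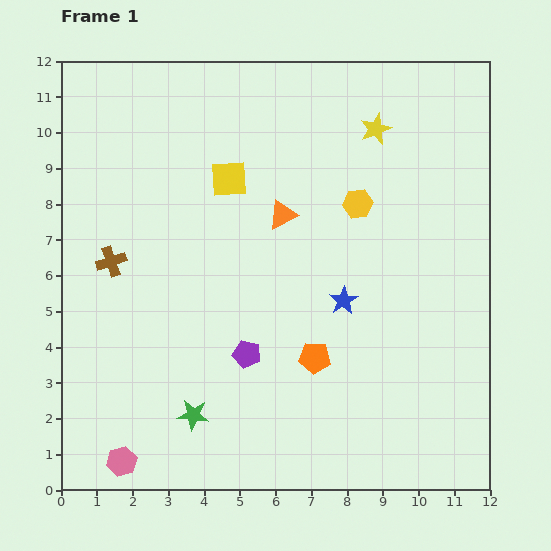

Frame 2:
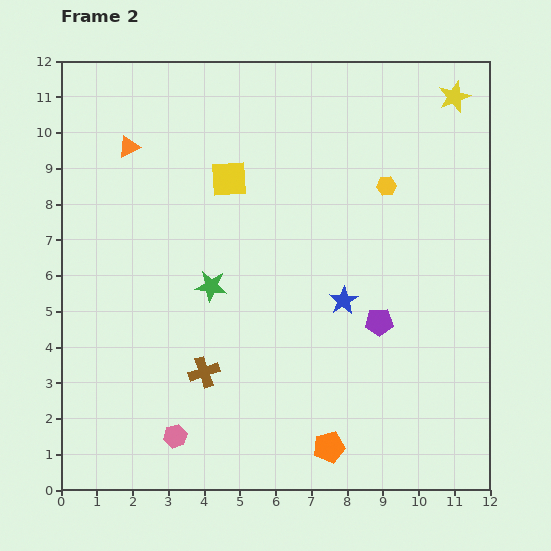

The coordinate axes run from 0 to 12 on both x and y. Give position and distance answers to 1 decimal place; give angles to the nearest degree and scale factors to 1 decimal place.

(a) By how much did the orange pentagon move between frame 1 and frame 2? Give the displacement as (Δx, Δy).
(0.4, -2.5)

The orange pentagon was at (7.1, 3.7) in frame 1 and (7.5, 1.2) in frame 2.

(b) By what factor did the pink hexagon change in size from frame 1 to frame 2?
0.8×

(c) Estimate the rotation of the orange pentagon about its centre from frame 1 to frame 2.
17° counter-clockwise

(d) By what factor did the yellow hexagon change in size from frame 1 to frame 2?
0.7×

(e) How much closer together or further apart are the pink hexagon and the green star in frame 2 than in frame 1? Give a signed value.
+1.9

Distance in frame 1: 2.4. Distance in frame 2: 4.3.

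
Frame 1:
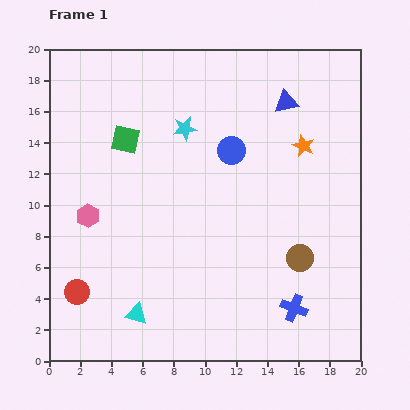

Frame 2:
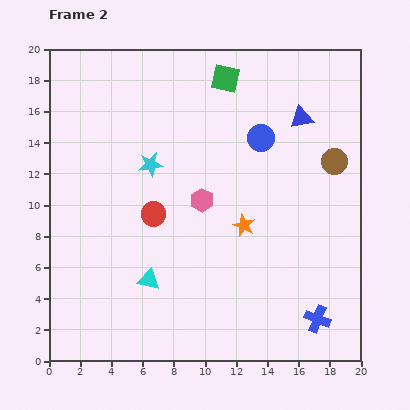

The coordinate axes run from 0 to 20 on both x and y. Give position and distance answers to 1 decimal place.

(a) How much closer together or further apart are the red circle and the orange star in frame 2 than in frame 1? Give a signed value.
-11.5

Distance in frame 1: 17.3. Distance in frame 2: 5.8.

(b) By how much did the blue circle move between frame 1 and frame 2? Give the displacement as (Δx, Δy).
(1.9, 0.8)

The blue circle was at (11.7, 13.5) in frame 1 and (13.6, 14.3) in frame 2.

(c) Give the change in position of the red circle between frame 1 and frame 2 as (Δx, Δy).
(4.9, 5.0)

The red circle was at (1.8, 4.4) in frame 1 and (6.7, 9.4) in frame 2.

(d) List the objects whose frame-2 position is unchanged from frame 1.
none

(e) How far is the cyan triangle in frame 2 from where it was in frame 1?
2.3

The cyan triangle moved from (5.6, 3.0) to (6.4, 5.2), a distance of √(0.8² + 2.2²) ≈ 2.3.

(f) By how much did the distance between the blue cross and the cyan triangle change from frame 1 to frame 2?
+1.0

Distance in frame 1: 10.1. Distance in frame 2: 11.1.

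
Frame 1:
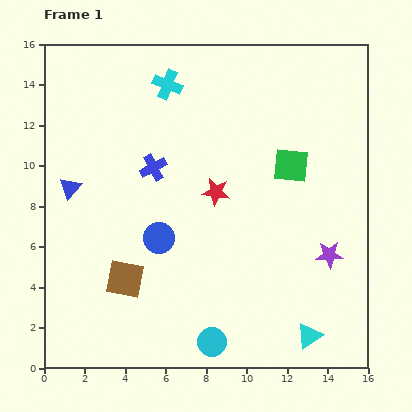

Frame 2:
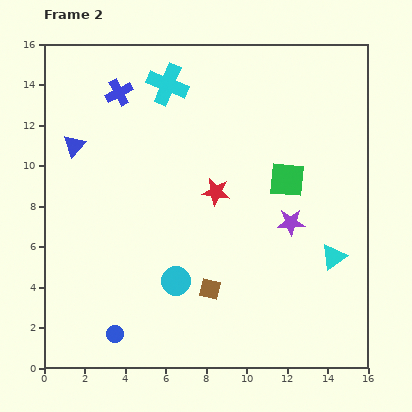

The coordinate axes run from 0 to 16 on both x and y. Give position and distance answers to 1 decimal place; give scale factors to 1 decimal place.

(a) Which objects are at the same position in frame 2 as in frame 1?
the cyan cross, the red star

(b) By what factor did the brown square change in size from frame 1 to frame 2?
0.6×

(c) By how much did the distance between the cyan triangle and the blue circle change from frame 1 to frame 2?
+2.6

Distance in frame 1: 8.8. Distance in frame 2: 11.4.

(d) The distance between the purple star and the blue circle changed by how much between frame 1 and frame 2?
+1.9

Distance in frame 1: 8.4. Distance in frame 2: 10.3.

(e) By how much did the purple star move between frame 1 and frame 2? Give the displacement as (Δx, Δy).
(-1.9, 1.6)

The purple star was at (14.1, 5.6) in frame 1 and (12.2, 7.2) in frame 2.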